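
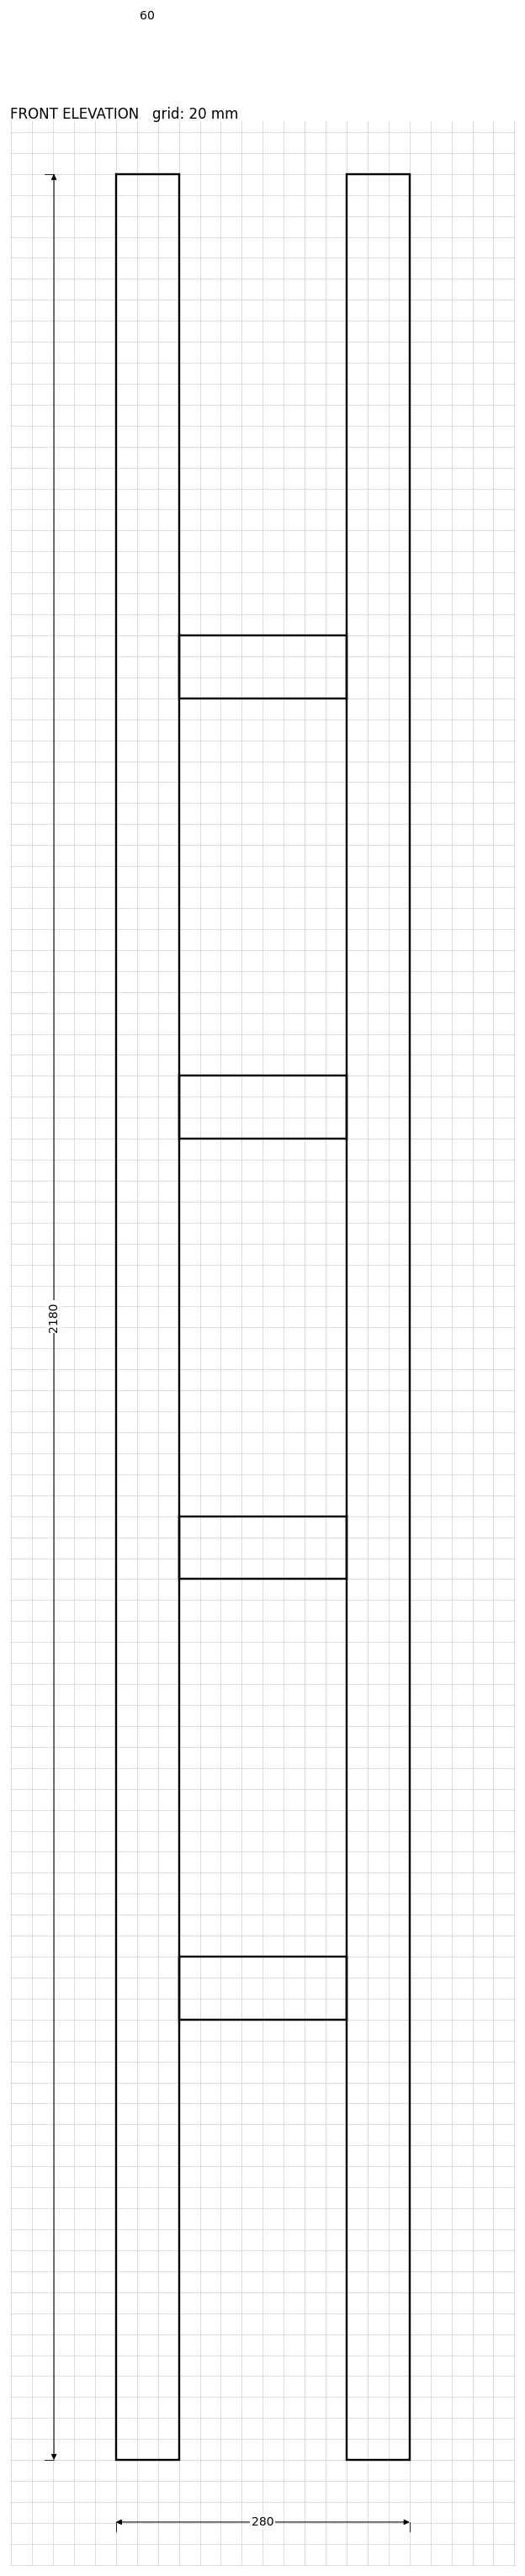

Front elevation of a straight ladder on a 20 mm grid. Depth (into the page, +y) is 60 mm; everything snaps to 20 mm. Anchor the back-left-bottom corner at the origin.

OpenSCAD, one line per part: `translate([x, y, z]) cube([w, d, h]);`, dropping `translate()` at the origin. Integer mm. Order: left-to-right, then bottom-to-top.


cube([60, 60, 2180]);
translate([60, 0, 420]) cube([160, 60, 60]);
translate([60, 0, 840]) cube([160, 60, 60]);
translate([60, 0, 1260]) cube([160, 60, 60]);
translate([60, 0, 1680]) cube([160, 60, 60]);
translate([220, 0, 0]) cube([60, 60, 2180]);


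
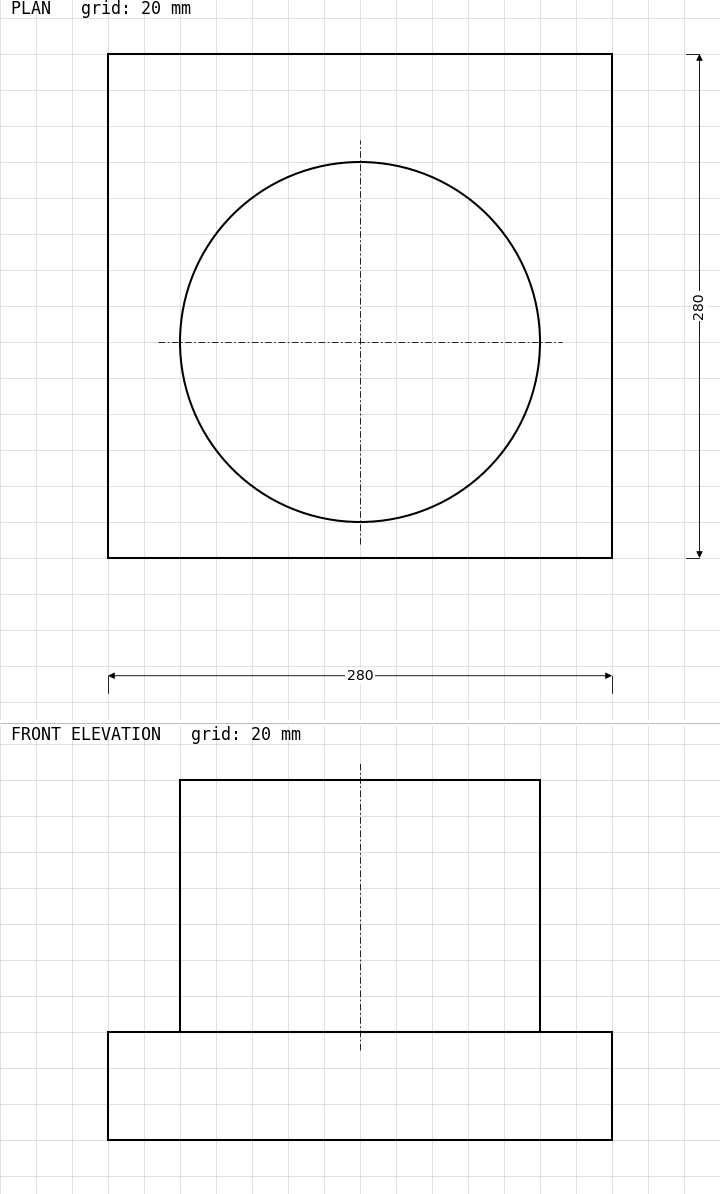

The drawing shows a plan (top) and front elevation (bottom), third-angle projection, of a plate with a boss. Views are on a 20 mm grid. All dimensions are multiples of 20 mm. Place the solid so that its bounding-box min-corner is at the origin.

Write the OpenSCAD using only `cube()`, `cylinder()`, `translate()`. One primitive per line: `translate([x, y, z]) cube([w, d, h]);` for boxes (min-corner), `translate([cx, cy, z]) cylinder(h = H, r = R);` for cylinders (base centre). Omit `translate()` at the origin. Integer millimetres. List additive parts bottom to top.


cube([280, 280, 60]);
translate([140, 120, 60]) cylinder(h = 140, r = 100);


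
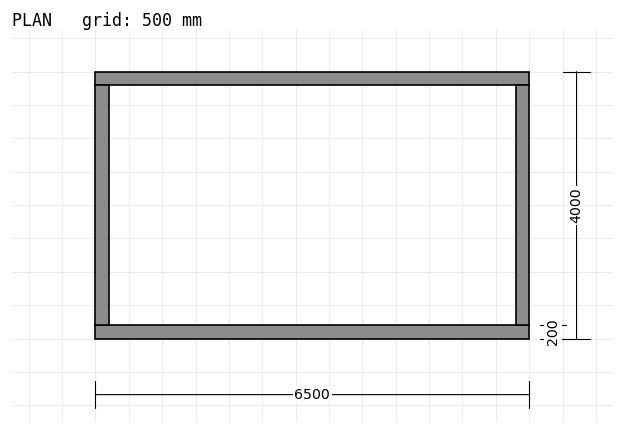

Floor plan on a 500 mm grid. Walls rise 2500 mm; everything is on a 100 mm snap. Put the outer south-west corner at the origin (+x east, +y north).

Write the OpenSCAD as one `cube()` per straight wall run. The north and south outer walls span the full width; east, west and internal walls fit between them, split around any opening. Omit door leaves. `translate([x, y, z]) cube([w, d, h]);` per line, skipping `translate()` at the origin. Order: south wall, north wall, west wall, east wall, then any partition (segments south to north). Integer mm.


cube([6500, 200, 2500]);
translate([0, 3800, 0]) cube([6500, 200, 2500]);
translate([0, 200, 0]) cube([200, 3600, 2500]);
translate([6300, 200, 0]) cube([200, 3600, 2500]);


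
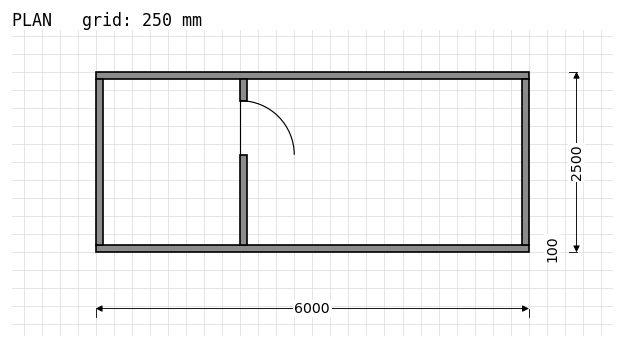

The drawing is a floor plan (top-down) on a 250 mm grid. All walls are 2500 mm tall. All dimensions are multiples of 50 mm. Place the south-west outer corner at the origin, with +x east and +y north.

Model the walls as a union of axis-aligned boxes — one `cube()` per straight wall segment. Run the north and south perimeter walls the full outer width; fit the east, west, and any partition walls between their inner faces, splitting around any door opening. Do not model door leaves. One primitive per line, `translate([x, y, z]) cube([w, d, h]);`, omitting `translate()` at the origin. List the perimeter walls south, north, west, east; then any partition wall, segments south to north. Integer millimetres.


cube([6000, 100, 2500]);
translate([0, 2400, 0]) cube([6000, 100, 2500]);
translate([0, 100, 0]) cube([100, 2300, 2500]);
translate([5900, 100, 0]) cube([100, 2300, 2500]);
translate([2000, 100, 0]) cube([100, 1250, 2500]);
translate([2000, 2100, 0]) cube([100, 300, 2500]);


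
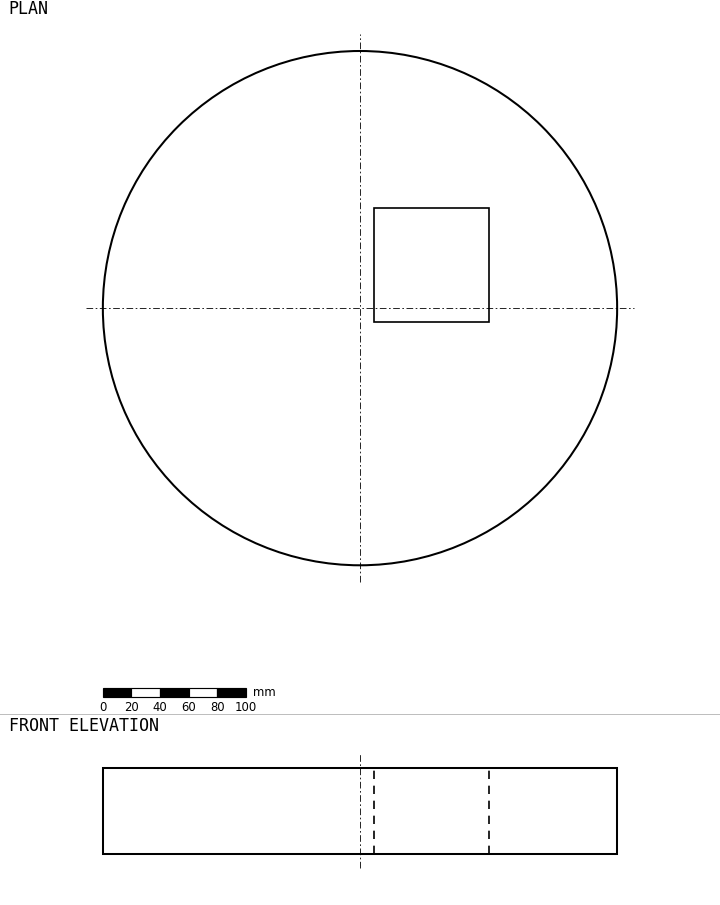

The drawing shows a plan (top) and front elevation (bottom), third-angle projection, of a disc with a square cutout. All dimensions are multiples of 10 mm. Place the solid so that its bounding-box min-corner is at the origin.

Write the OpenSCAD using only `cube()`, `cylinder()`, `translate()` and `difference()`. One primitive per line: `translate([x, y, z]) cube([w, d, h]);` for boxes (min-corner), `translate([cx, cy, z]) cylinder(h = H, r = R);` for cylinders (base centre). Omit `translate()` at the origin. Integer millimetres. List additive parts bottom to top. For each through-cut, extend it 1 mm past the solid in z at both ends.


difference() {
  translate([180, 180, 0]) cylinder(h = 60, r = 180);
  translate([190, 170, -1]) cube([80, 80, 62]);
}


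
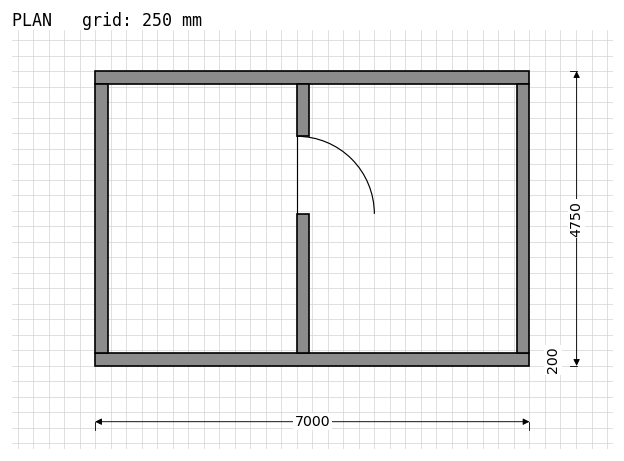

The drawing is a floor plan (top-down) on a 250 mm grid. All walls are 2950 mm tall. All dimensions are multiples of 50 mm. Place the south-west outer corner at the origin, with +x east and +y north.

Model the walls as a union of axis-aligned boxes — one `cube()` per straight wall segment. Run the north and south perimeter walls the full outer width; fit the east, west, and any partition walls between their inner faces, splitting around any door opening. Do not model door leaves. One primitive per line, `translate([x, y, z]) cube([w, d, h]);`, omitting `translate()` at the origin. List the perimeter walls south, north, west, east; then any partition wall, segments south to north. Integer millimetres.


cube([7000, 200, 2950]);
translate([0, 4550, 0]) cube([7000, 200, 2950]);
translate([0, 200, 0]) cube([200, 4350, 2950]);
translate([6800, 200, 0]) cube([200, 4350, 2950]);
translate([3250, 200, 0]) cube([200, 2250, 2950]);
translate([3250, 3700, 0]) cube([200, 850, 2950]);


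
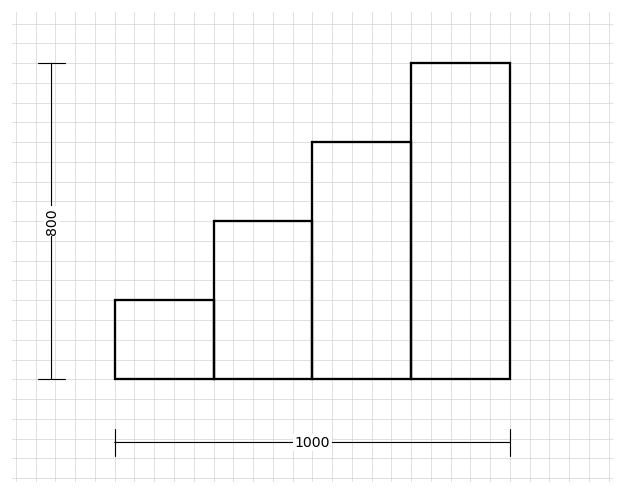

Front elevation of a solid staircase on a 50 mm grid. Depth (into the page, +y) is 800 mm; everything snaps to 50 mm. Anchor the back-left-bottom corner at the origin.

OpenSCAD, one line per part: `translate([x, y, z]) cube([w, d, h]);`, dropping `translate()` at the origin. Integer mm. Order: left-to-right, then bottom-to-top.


cube([250, 800, 200]);
translate([250, 0, 0]) cube([250, 800, 400]);
translate([500, 0, 0]) cube([250, 800, 600]);
translate([750, 0, 0]) cube([250, 800, 800]);


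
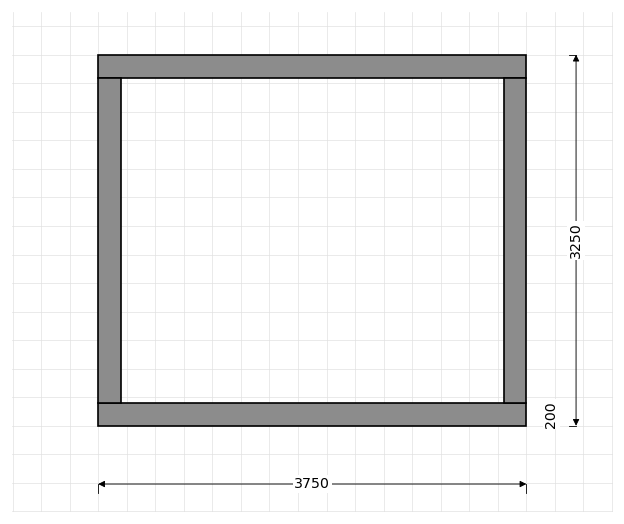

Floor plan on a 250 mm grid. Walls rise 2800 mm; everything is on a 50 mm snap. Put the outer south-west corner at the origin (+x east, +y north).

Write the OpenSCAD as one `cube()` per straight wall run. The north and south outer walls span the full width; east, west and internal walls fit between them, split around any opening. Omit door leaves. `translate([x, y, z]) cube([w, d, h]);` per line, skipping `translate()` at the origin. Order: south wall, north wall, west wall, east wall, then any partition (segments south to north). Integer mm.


cube([3750, 200, 2800]);
translate([0, 3050, 0]) cube([3750, 200, 2800]);
translate([0, 200, 0]) cube([200, 2850, 2800]);
translate([3550, 200, 0]) cube([200, 2850, 2800]);


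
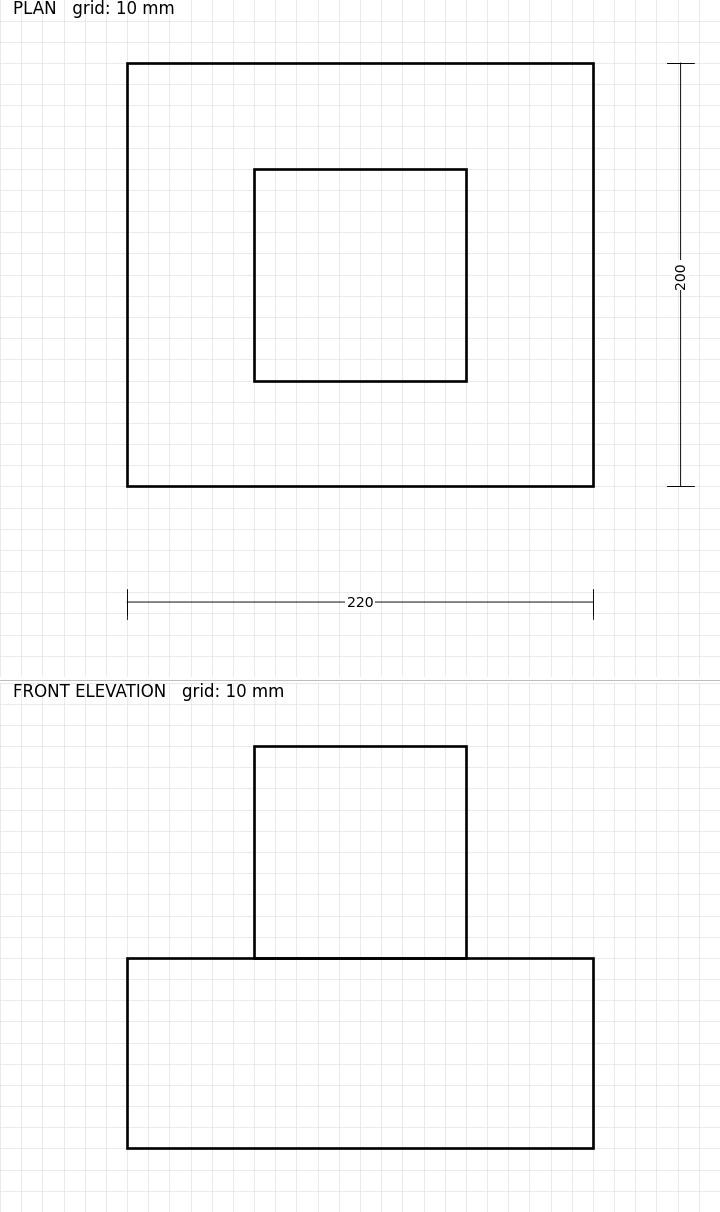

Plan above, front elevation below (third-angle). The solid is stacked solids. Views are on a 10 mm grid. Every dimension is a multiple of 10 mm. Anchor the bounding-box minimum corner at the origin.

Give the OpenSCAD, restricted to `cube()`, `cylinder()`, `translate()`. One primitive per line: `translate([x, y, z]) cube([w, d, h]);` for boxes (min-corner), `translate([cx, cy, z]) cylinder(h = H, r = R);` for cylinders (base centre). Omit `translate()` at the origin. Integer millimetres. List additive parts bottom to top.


cube([220, 200, 90]);
translate([60, 50, 90]) cube([100, 100, 100]);


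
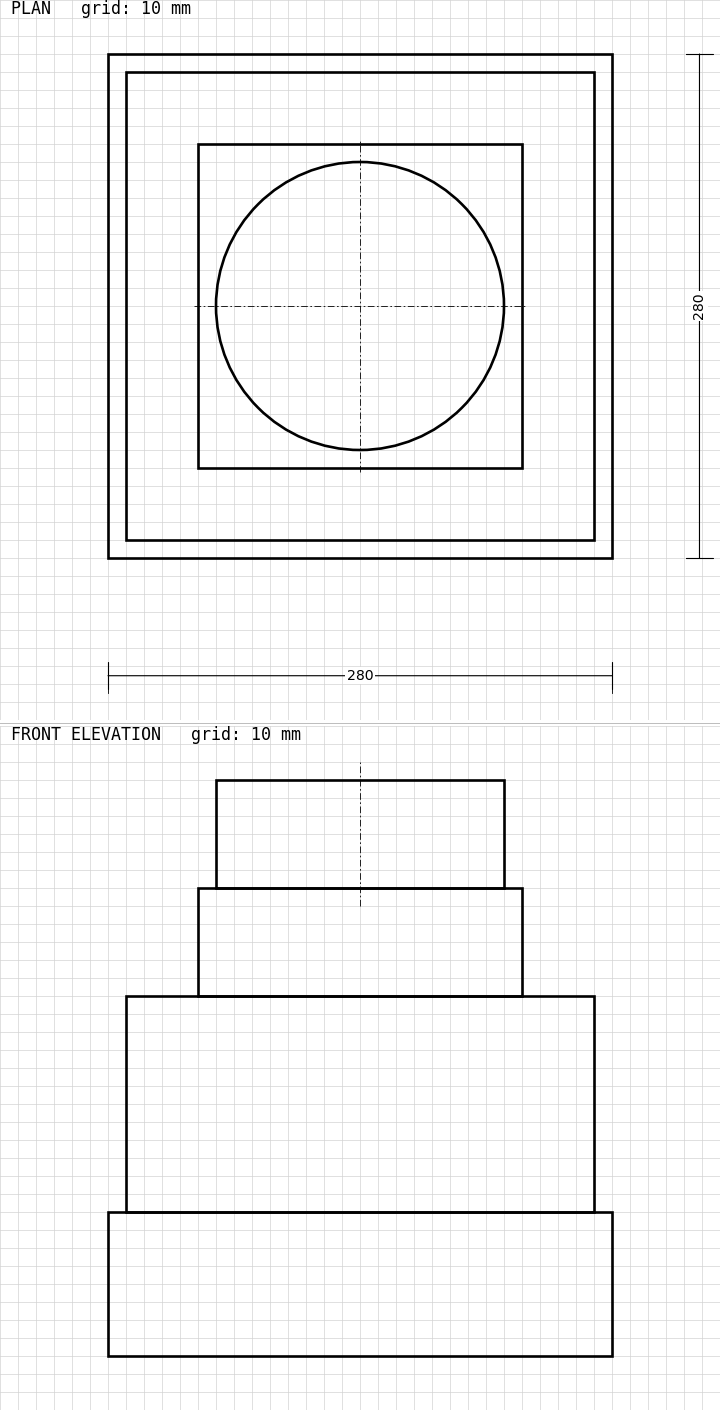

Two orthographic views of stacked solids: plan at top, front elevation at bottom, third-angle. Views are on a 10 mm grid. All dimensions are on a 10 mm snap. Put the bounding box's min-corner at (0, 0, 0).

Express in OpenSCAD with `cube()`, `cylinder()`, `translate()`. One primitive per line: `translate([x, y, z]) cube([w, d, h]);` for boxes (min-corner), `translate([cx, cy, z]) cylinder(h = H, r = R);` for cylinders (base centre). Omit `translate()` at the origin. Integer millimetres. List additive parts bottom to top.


cube([280, 280, 80]);
translate([10, 10, 80]) cube([260, 260, 120]);
translate([50, 50, 200]) cube([180, 180, 60]);
translate([140, 140, 260]) cylinder(h = 60, r = 80);


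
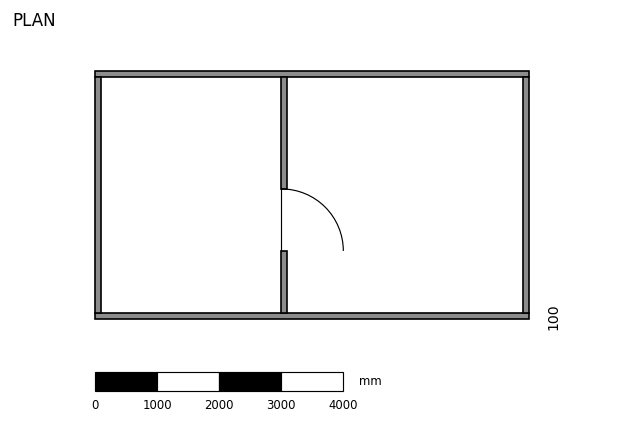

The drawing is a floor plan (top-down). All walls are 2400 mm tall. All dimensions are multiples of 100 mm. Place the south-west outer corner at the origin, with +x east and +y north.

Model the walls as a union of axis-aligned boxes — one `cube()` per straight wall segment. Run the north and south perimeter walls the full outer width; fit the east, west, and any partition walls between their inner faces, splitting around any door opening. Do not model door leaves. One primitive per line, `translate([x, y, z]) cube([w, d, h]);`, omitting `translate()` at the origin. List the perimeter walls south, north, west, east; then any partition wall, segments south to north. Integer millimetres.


cube([7000, 100, 2400]);
translate([0, 3900, 0]) cube([7000, 100, 2400]);
translate([0, 100, 0]) cube([100, 3800, 2400]);
translate([6900, 100, 0]) cube([100, 3800, 2400]);
translate([3000, 100, 0]) cube([100, 1000, 2400]);
translate([3000, 2100, 0]) cube([100, 1800, 2400]);


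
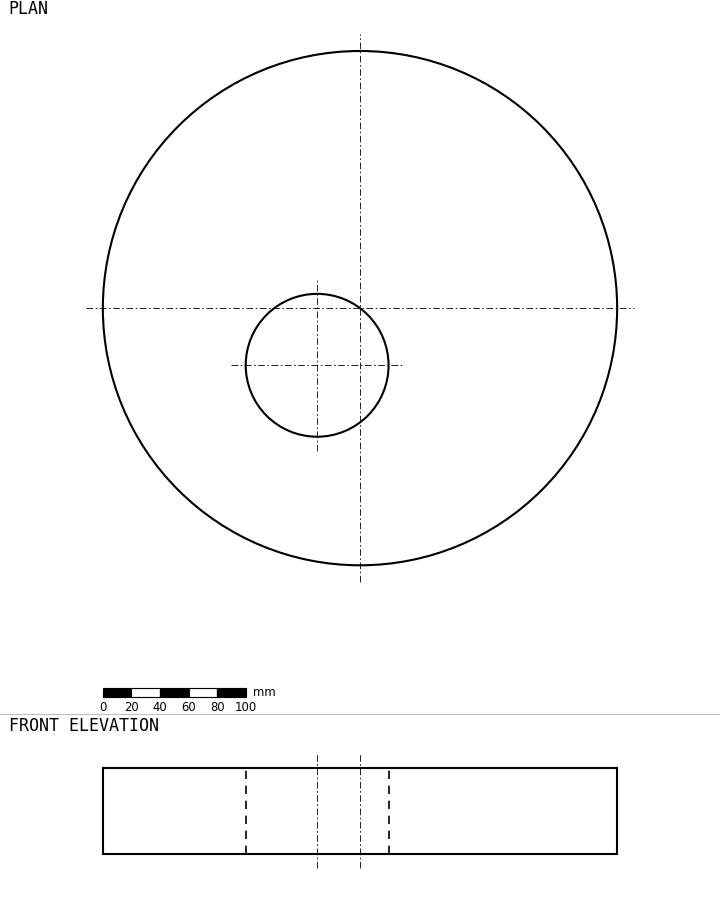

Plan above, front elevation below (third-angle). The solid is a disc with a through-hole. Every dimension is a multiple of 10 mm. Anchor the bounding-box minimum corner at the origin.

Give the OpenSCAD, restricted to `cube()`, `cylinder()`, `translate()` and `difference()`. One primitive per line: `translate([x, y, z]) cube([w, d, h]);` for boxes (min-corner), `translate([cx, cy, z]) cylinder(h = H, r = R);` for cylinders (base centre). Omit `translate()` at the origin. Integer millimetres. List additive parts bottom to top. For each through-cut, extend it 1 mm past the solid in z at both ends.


difference() {
  translate([180, 180, 0]) cylinder(h = 60, r = 180);
  translate([150, 140, -1]) cylinder(h = 62, r = 50);
}


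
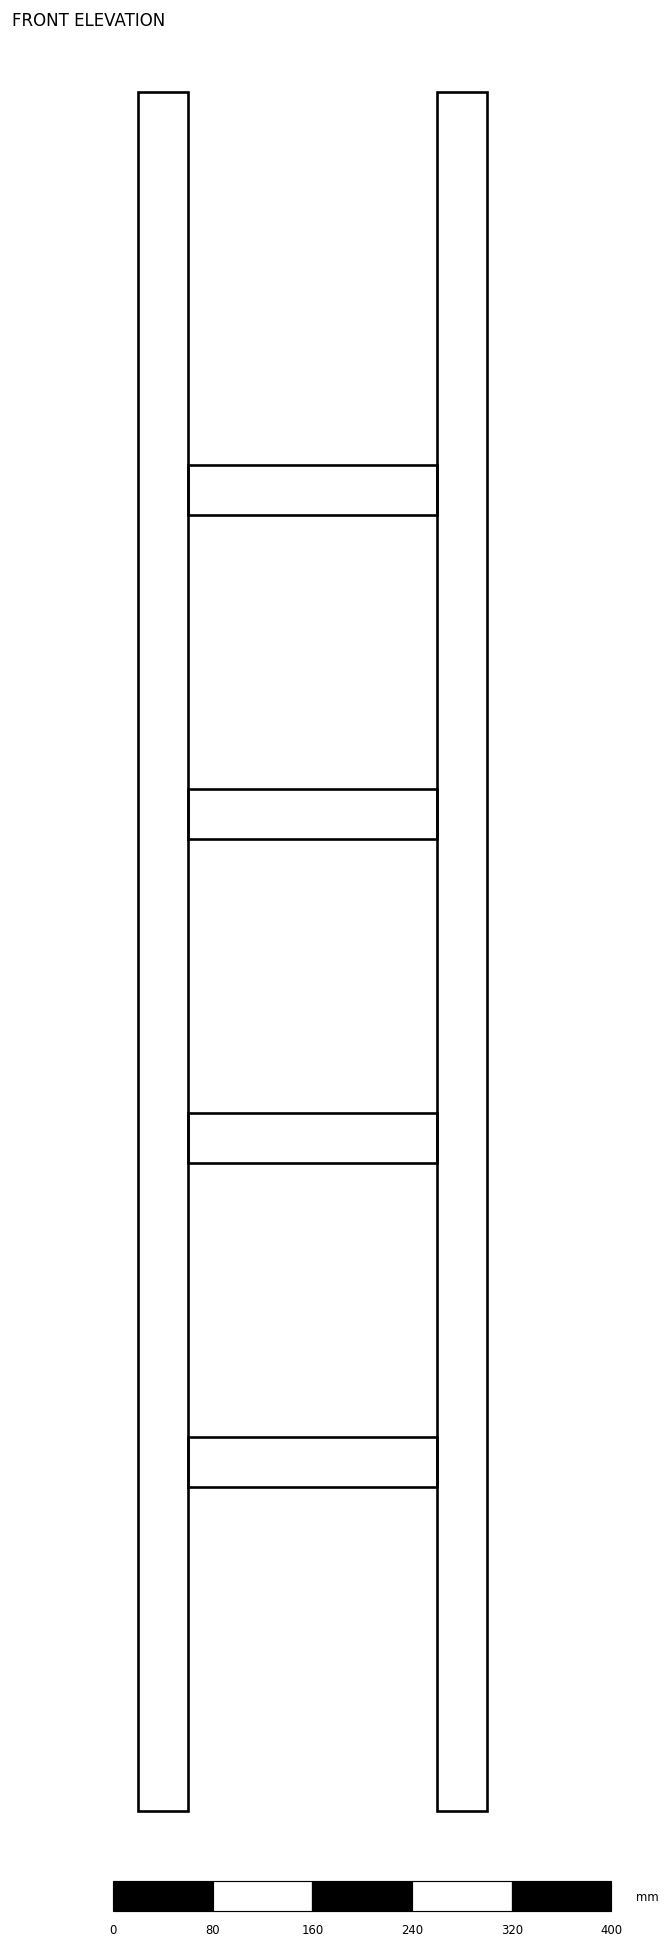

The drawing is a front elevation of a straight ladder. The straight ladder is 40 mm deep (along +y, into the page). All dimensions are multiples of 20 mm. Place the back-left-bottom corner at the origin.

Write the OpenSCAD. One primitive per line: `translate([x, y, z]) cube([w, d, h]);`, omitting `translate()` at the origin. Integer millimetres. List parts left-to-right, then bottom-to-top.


cube([40, 40, 1380]);
translate([40, 0, 260]) cube([200, 40, 40]);
translate([40, 0, 520]) cube([200, 40, 40]);
translate([40, 0, 780]) cube([200, 40, 40]);
translate([40, 0, 1040]) cube([200, 40, 40]);
translate([240, 0, 0]) cube([40, 40, 1380]);


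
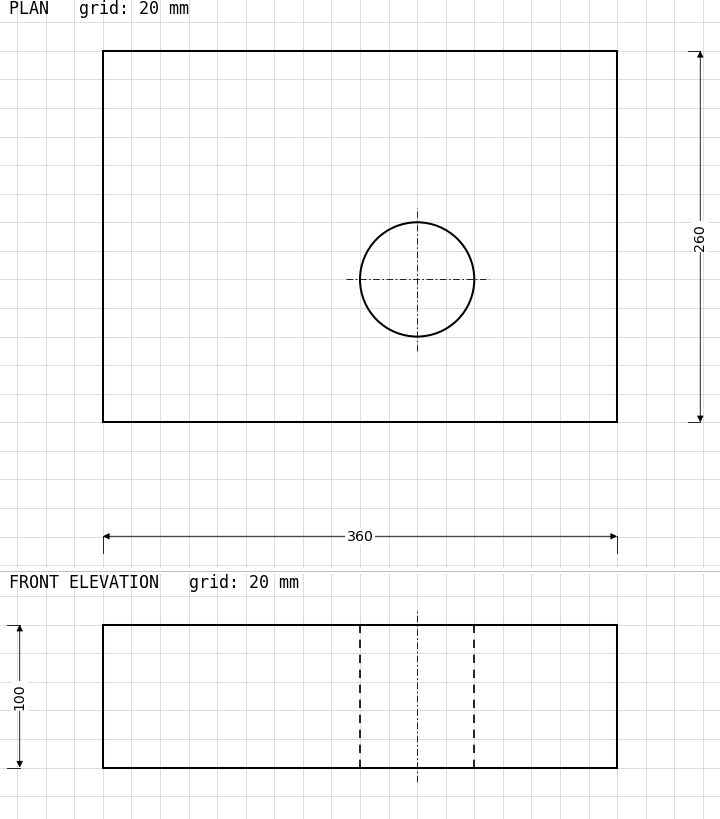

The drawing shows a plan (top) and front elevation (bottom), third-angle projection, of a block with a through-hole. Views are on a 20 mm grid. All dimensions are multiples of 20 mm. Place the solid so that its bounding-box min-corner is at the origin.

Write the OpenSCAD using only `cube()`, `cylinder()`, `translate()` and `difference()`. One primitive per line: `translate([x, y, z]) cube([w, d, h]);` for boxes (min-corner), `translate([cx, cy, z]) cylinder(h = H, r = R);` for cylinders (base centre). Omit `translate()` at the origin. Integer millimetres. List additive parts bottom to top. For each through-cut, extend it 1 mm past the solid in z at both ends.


difference() {
  cube([360, 260, 100]);
  translate([220, 100, -1]) cylinder(h = 102, r = 40);
}


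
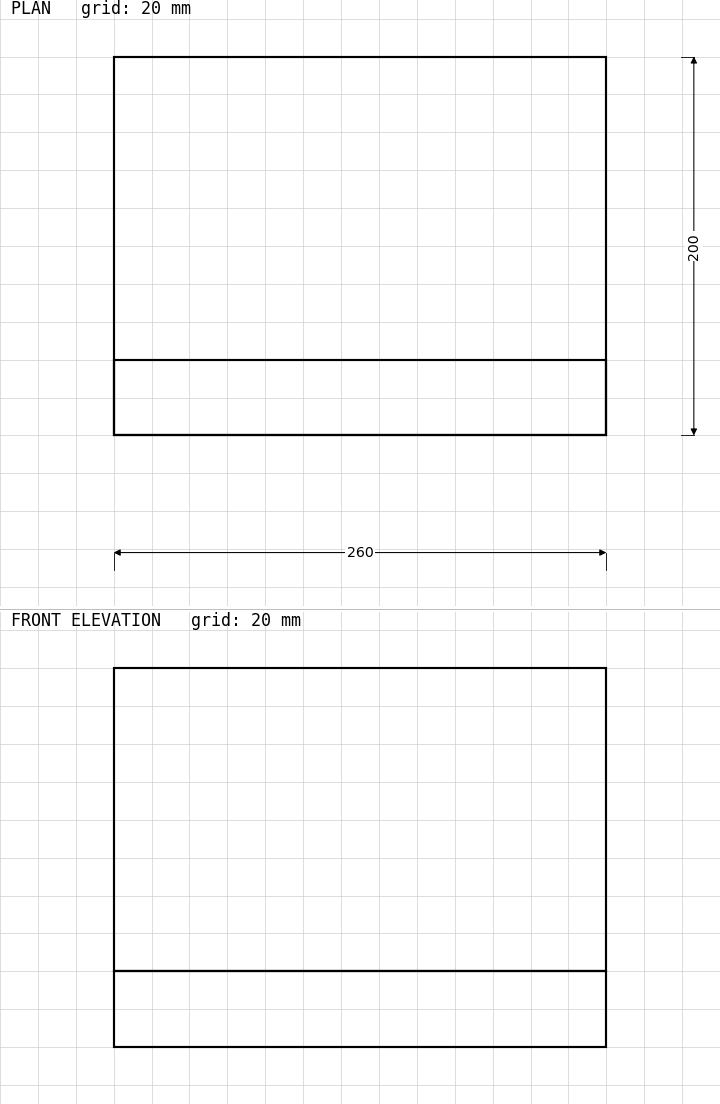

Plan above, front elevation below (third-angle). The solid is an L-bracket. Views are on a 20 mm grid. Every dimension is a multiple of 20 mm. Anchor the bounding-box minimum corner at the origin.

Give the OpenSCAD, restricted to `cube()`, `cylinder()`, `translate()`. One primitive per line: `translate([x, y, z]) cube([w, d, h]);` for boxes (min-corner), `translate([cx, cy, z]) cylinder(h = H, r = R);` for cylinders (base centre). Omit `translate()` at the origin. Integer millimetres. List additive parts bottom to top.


cube([260, 200, 40]);
translate([0, 0, 40]) cube([260, 40, 160]);


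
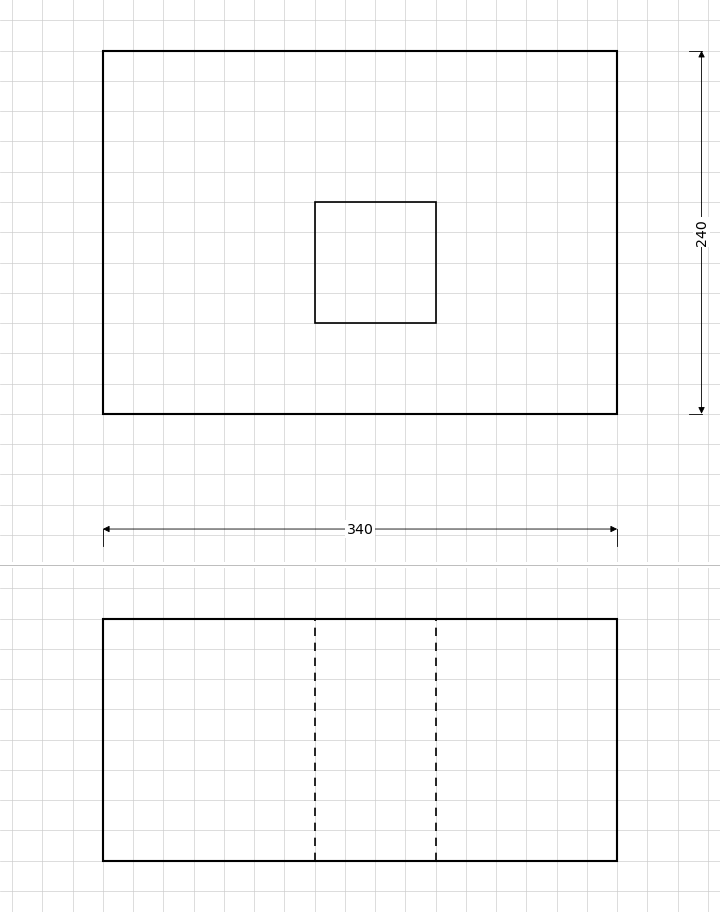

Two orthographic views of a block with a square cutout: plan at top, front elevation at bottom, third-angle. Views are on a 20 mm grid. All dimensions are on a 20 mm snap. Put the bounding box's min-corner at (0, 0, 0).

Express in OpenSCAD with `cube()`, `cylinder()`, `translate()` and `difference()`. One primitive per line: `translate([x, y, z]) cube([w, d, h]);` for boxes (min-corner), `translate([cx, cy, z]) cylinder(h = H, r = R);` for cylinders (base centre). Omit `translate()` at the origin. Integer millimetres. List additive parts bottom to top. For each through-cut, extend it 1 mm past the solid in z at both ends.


difference() {
  cube([340, 240, 160]);
  translate([140, 60, -1]) cube([80, 80, 162]);
}


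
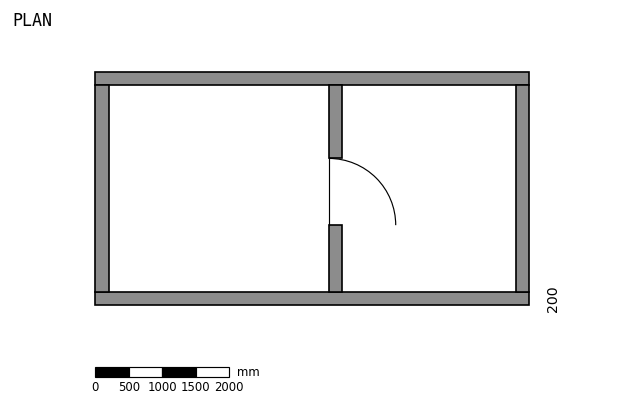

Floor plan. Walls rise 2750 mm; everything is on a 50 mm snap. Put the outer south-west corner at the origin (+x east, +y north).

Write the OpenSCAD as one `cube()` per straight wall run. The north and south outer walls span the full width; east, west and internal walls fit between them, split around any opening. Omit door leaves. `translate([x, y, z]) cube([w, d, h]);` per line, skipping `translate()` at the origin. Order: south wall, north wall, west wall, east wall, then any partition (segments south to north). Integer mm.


cube([6500, 200, 2750]);
translate([0, 3300, 0]) cube([6500, 200, 2750]);
translate([0, 200, 0]) cube([200, 3100, 2750]);
translate([6300, 200, 0]) cube([200, 3100, 2750]);
translate([3500, 200, 0]) cube([200, 1000, 2750]);
translate([3500, 2200, 0]) cube([200, 1100, 2750]);


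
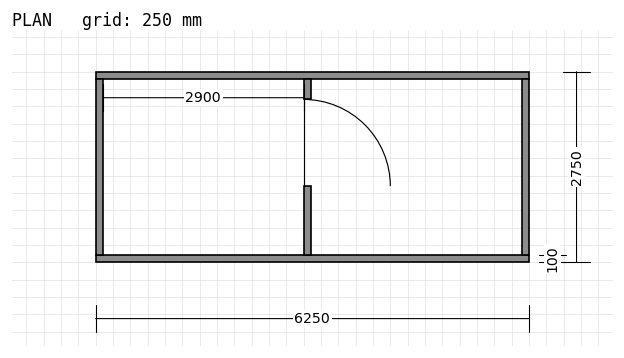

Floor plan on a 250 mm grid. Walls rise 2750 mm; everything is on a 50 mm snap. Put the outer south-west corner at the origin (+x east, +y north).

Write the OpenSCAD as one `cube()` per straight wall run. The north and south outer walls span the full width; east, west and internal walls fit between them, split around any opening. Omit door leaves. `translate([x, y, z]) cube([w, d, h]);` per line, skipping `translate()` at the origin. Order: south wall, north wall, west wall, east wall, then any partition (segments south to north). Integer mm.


cube([6250, 100, 2750]);
translate([0, 2650, 0]) cube([6250, 100, 2750]);
translate([0, 100, 0]) cube([100, 2550, 2750]);
translate([6150, 100, 0]) cube([100, 2550, 2750]);
translate([3000, 100, 0]) cube([100, 1000, 2750]);
translate([3000, 2350, 0]) cube([100, 300, 2750]);


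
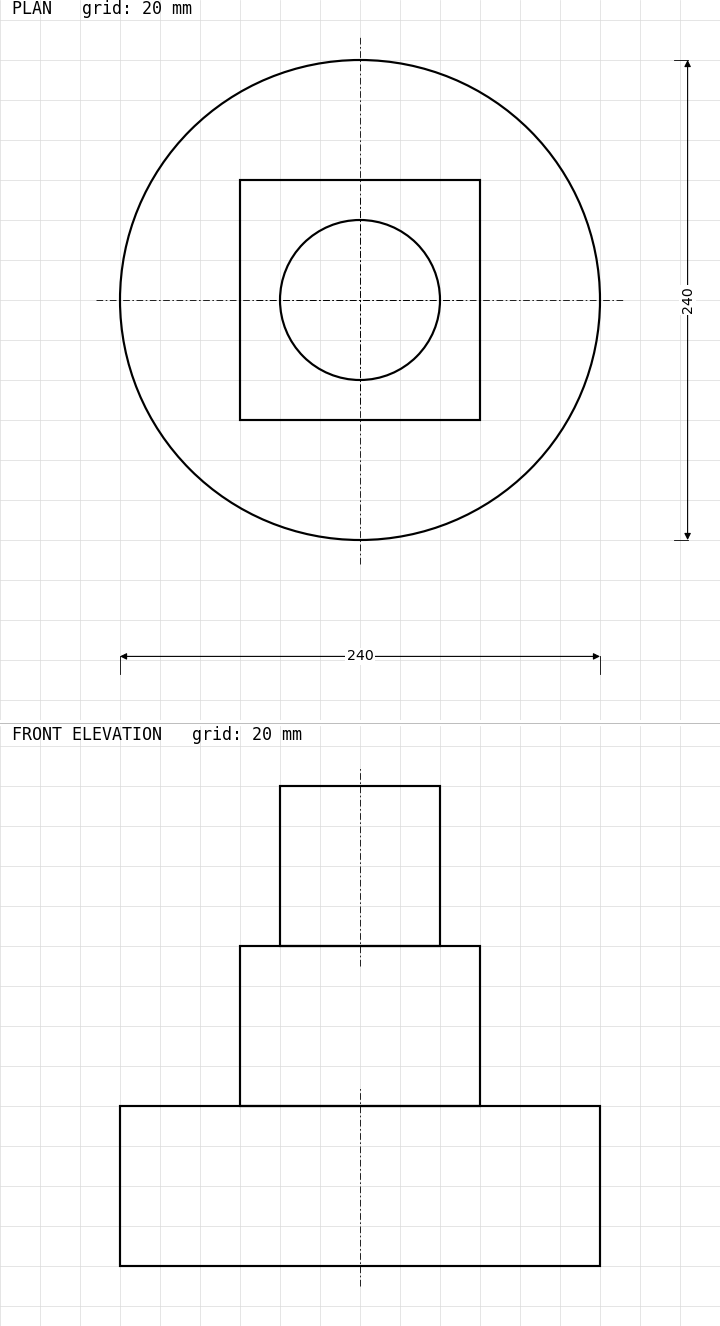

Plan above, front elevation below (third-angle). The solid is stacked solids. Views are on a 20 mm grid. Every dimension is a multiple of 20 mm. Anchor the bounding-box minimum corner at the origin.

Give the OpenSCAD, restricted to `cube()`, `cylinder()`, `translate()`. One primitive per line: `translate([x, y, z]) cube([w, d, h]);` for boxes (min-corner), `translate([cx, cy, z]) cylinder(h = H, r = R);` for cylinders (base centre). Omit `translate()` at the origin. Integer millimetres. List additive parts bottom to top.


translate([120, 120, 0]) cylinder(h = 80, r = 120);
translate([60, 60, 80]) cube([120, 120, 80]);
translate([120, 120, 160]) cylinder(h = 80, r = 40);


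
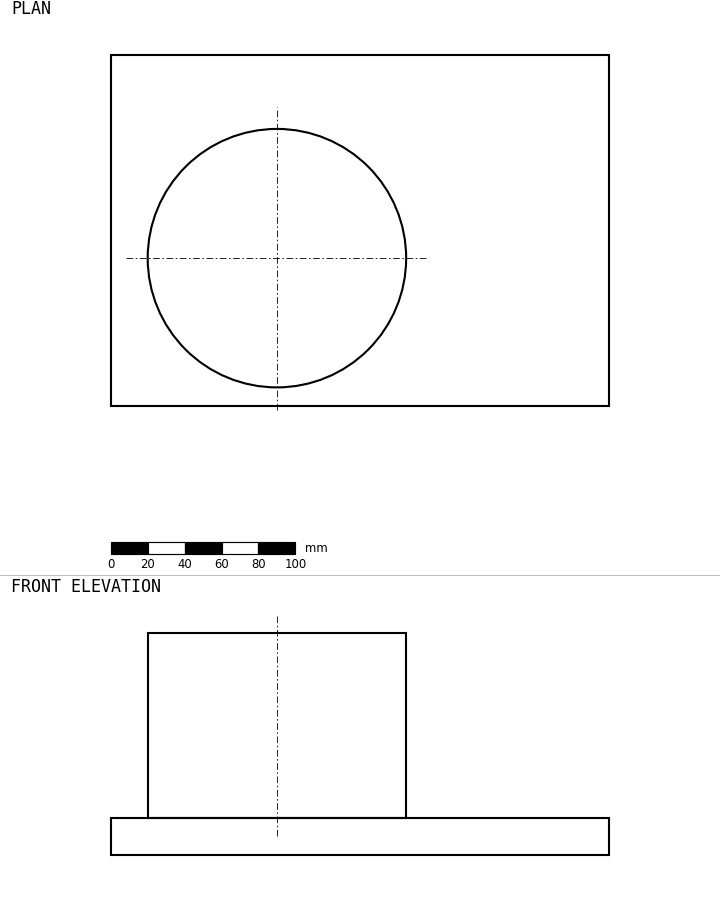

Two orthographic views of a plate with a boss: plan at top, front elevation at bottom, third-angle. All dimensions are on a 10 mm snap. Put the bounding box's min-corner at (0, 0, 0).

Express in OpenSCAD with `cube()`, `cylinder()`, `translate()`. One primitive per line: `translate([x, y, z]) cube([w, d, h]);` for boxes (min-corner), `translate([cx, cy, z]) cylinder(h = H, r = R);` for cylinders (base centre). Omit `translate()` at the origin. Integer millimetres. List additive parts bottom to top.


cube([270, 190, 20]);
translate([90, 80, 20]) cylinder(h = 100, r = 70);


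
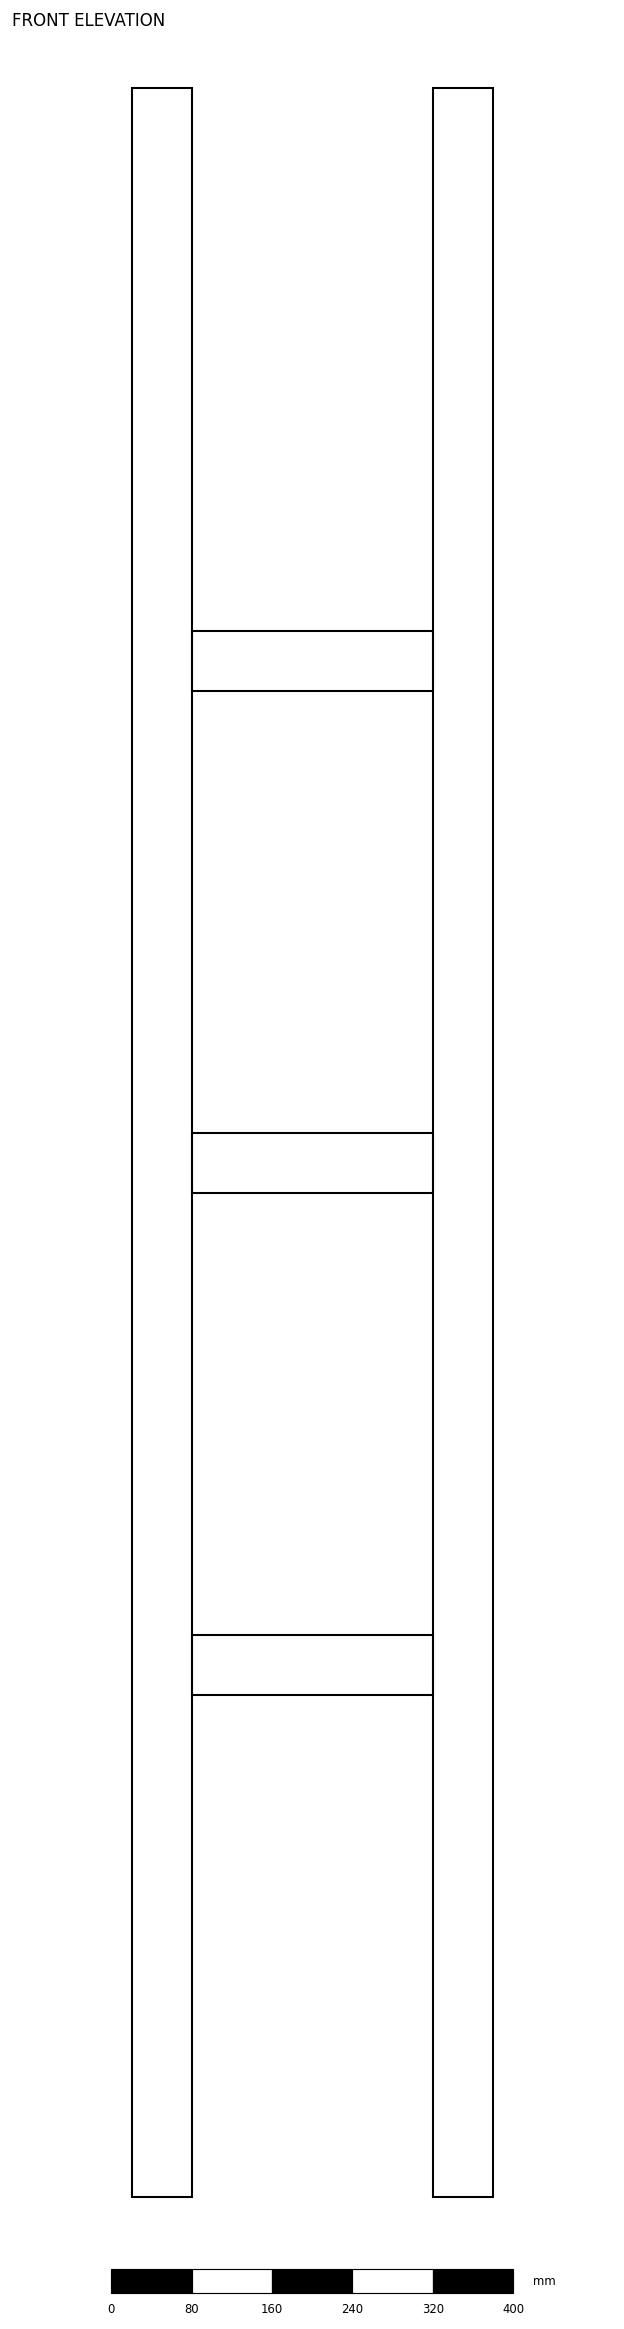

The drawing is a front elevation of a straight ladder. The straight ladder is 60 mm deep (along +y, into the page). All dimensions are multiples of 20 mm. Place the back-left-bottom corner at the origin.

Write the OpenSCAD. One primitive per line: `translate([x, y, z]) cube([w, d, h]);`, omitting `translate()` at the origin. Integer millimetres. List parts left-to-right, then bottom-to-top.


cube([60, 60, 2100]);
translate([60, 0, 500]) cube([240, 60, 60]);
translate([60, 0, 1000]) cube([240, 60, 60]);
translate([60, 0, 1500]) cube([240, 60, 60]);
translate([300, 0, 0]) cube([60, 60, 2100]);


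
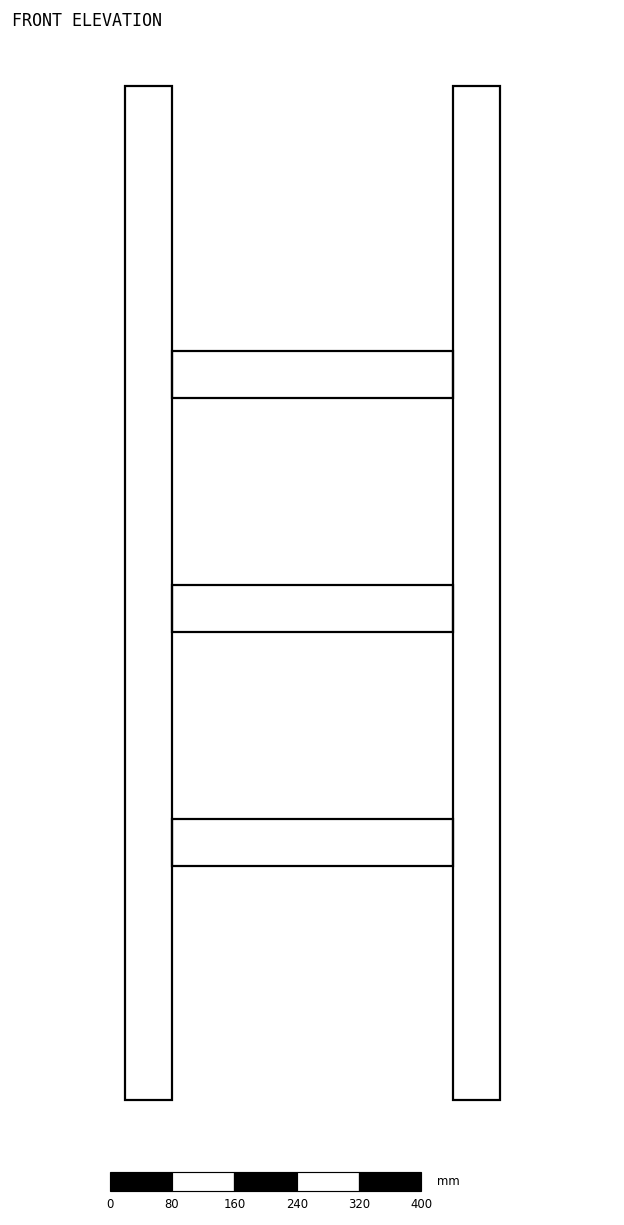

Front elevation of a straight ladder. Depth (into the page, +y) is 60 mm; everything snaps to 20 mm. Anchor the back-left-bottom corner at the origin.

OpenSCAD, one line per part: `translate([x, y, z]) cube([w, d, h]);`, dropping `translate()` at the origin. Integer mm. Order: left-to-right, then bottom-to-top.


cube([60, 60, 1300]);
translate([60, 0, 300]) cube([360, 60, 60]);
translate([60, 0, 600]) cube([360, 60, 60]);
translate([60, 0, 900]) cube([360, 60, 60]);
translate([420, 0, 0]) cube([60, 60, 1300]);


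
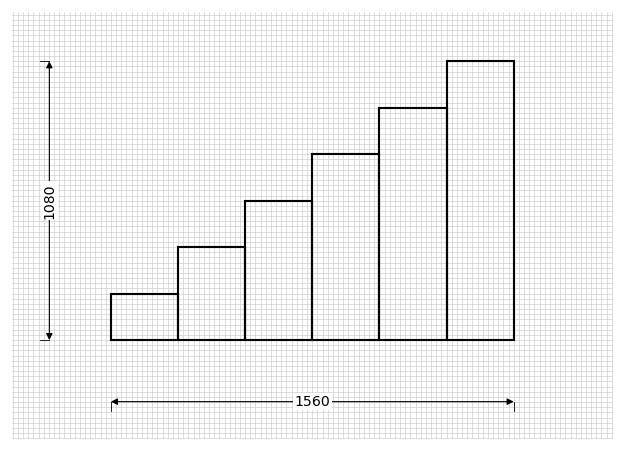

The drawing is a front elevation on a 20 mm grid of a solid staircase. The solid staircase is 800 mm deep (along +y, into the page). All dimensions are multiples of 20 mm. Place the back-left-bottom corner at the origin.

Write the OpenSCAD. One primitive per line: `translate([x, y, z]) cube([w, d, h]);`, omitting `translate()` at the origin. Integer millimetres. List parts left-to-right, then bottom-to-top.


cube([260, 800, 180]);
translate([260, 0, 0]) cube([260, 800, 360]);
translate([520, 0, 0]) cube([260, 800, 540]);
translate([780, 0, 0]) cube([260, 800, 720]);
translate([1040, 0, 0]) cube([260, 800, 900]);
translate([1300, 0, 0]) cube([260, 800, 1080]);


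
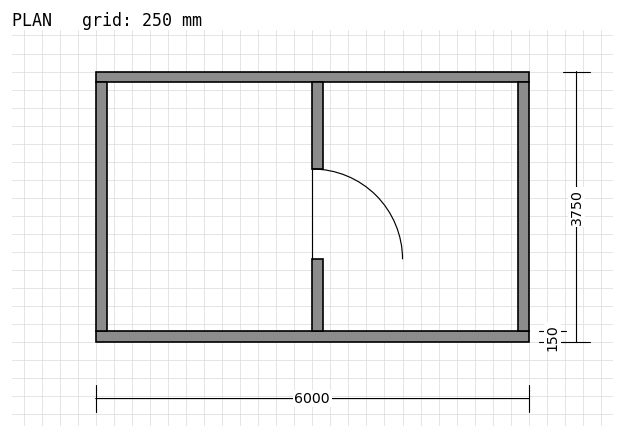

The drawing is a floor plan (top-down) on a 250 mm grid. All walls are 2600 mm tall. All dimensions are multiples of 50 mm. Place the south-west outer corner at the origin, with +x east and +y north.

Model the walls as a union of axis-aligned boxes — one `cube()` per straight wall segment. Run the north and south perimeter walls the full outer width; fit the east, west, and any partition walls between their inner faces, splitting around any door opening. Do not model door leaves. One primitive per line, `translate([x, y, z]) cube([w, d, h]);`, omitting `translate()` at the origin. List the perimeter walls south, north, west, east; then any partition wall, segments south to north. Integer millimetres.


cube([6000, 150, 2600]);
translate([0, 3600, 0]) cube([6000, 150, 2600]);
translate([0, 150, 0]) cube([150, 3450, 2600]);
translate([5850, 150, 0]) cube([150, 3450, 2600]);
translate([3000, 150, 0]) cube([150, 1000, 2600]);
translate([3000, 2400, 0]) cube([150, 1200, 2600]);


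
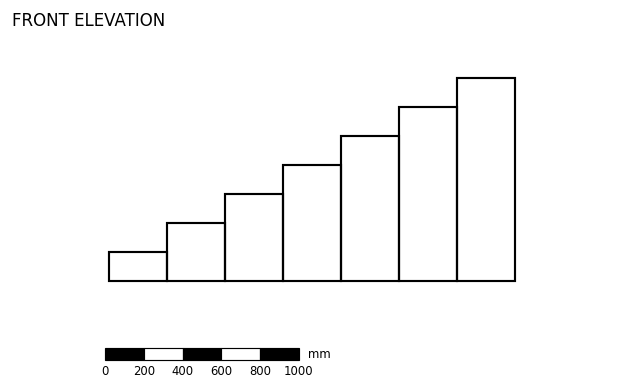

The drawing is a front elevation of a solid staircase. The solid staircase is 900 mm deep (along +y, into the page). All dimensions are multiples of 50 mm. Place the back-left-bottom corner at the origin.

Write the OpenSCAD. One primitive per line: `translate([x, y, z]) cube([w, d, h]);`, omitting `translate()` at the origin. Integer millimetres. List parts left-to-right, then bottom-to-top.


cube([300, 900, 150]);
translate([300, 0, 0]) cube([300, 900, 300]);
translate([600, 0, 0]) cube([300, 900, 450]);
translate([900, 0, 0]) cube([300, 900, 600]);
translate([1200, 0, 0]) cube([300, 900, 750]);
translate([1500, 0, 0]) cube([300, 900, 900]);
translate([1800, 0, 0]) cube([300, 900, 1050]);


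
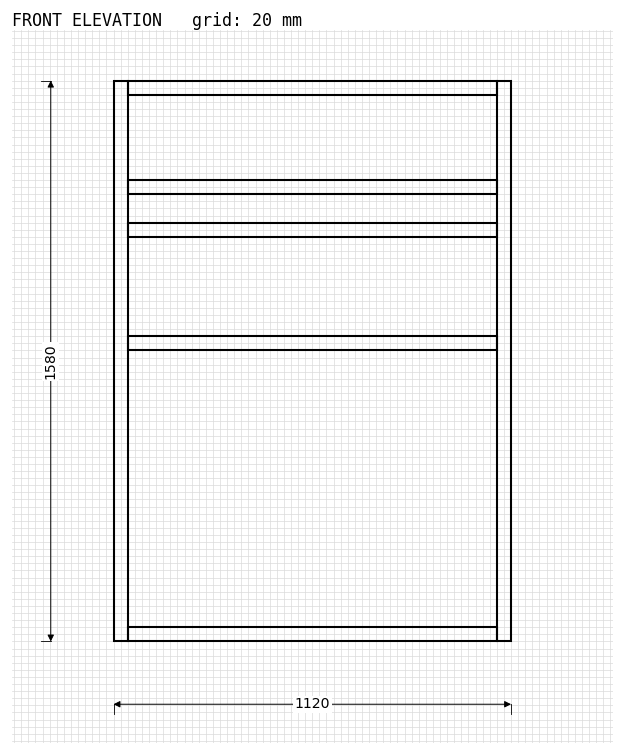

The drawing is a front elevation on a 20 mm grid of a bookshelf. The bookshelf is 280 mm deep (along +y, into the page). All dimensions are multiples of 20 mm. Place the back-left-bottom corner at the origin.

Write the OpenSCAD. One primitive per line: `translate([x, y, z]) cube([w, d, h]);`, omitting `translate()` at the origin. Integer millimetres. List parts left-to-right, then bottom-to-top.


cube([40, 280, 1580]);
translate([40, 0, 0]) cube([1040, 280, 40]);
translate([40, 0, 820]) cube([1040, 280, 40]);
translate([40, 0, 1140]) cube([1040, 280, 40]);
translate([40, 0, 1260]) cube([1040, 280, 40]);
translate([40, 0, 1540]) cube([1040, 280, 40]);
translate([1080, 0, 0]) cube([40, 280, 1580]);


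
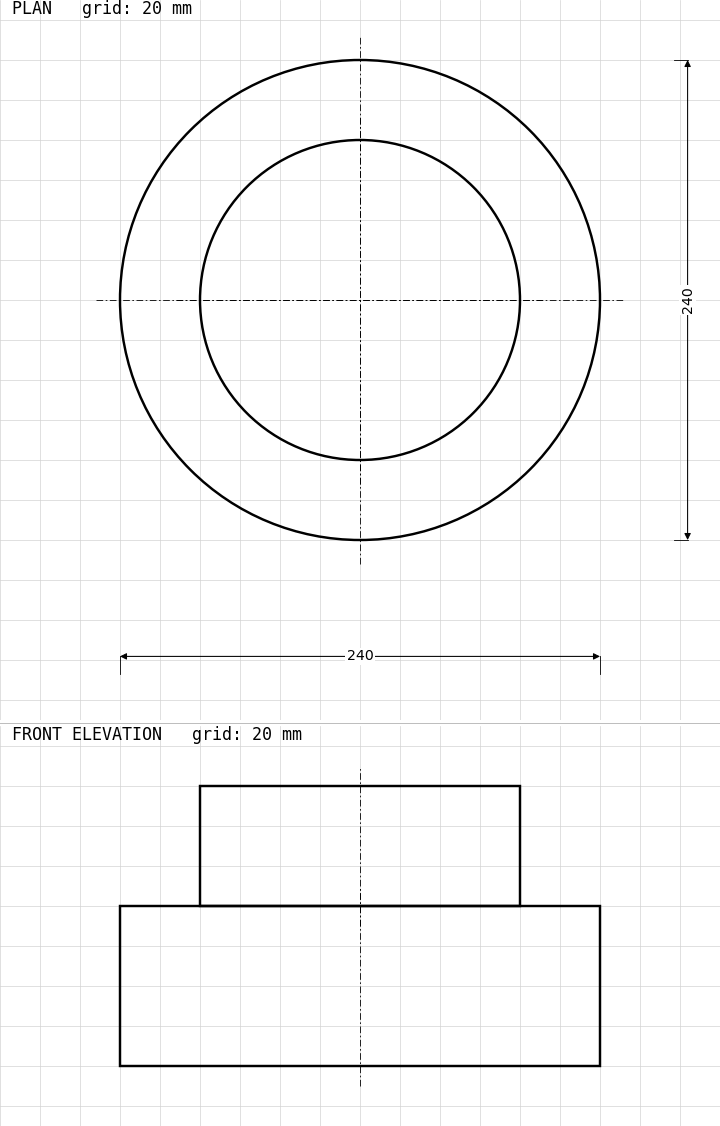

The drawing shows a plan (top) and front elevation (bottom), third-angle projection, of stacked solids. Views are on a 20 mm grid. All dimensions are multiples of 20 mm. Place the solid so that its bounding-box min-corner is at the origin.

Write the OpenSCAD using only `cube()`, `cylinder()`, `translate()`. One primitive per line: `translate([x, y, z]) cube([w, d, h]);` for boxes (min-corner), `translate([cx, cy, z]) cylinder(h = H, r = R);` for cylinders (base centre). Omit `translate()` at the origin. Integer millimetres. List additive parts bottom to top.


translate([120, 120, 0]) cylinder(h = 80, r = 120);
translate([120, 120, 80]) cylinder(h = 60, r = 80);


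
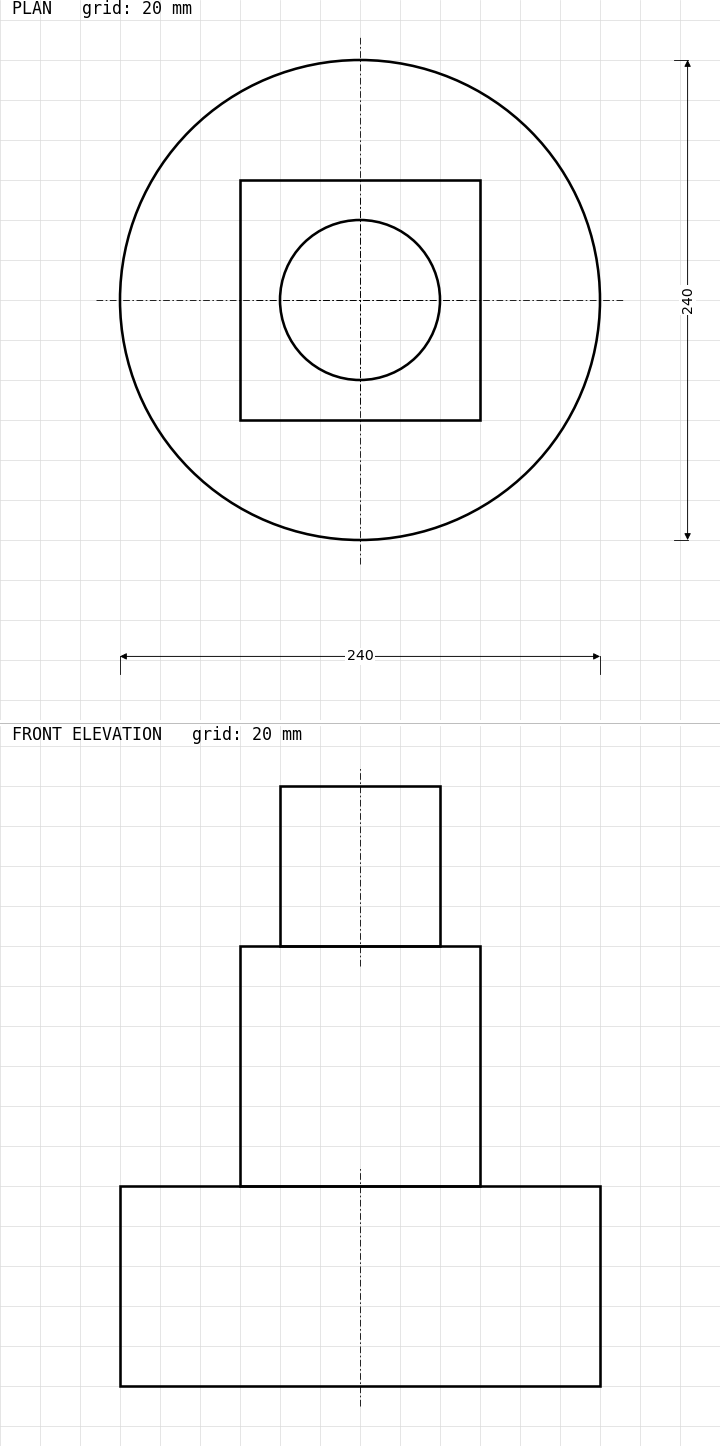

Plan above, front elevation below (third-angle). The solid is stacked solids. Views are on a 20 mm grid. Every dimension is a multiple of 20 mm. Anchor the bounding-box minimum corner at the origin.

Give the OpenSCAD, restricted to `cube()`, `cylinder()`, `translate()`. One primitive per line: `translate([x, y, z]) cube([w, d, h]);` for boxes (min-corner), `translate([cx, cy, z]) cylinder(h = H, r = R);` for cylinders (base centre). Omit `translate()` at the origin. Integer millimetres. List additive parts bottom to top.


translate([120, 120, 0]) cylinder(h = 100, r = 120);
translate([60, 60, 100]) cube([120, 120, 120]);
translate([120, 120, 220]) cylinder(h = 80, r = 40);


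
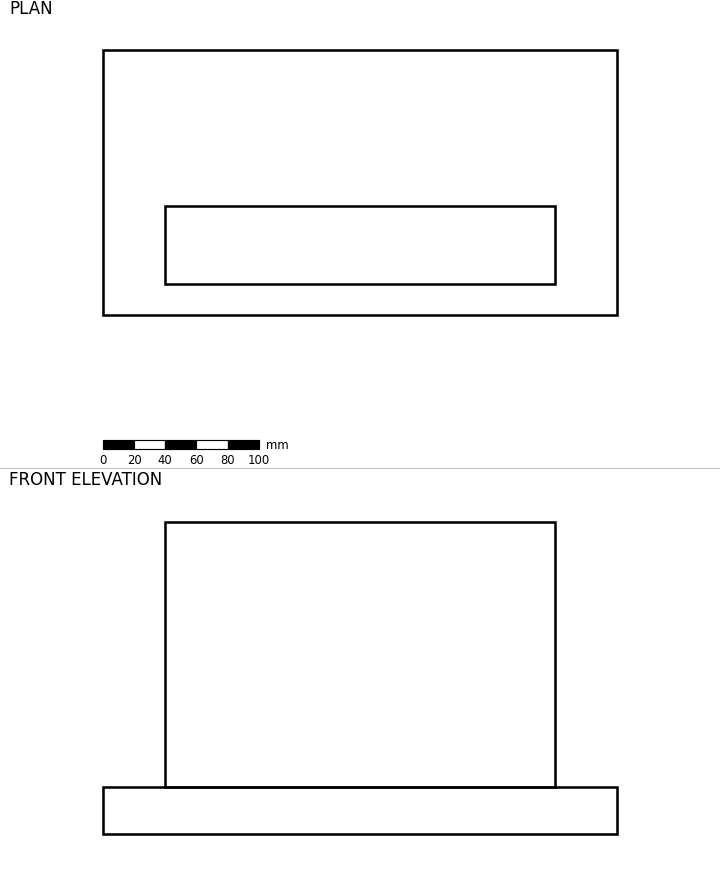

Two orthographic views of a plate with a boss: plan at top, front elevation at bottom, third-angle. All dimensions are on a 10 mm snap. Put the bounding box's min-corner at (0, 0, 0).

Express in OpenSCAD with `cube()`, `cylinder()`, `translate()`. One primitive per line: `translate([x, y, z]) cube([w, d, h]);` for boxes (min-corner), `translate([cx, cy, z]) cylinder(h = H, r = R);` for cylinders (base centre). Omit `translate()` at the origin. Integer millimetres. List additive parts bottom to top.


cube([330, 170, 30]);
translate([40, 20, 30]) cube([250, 50, 170]);


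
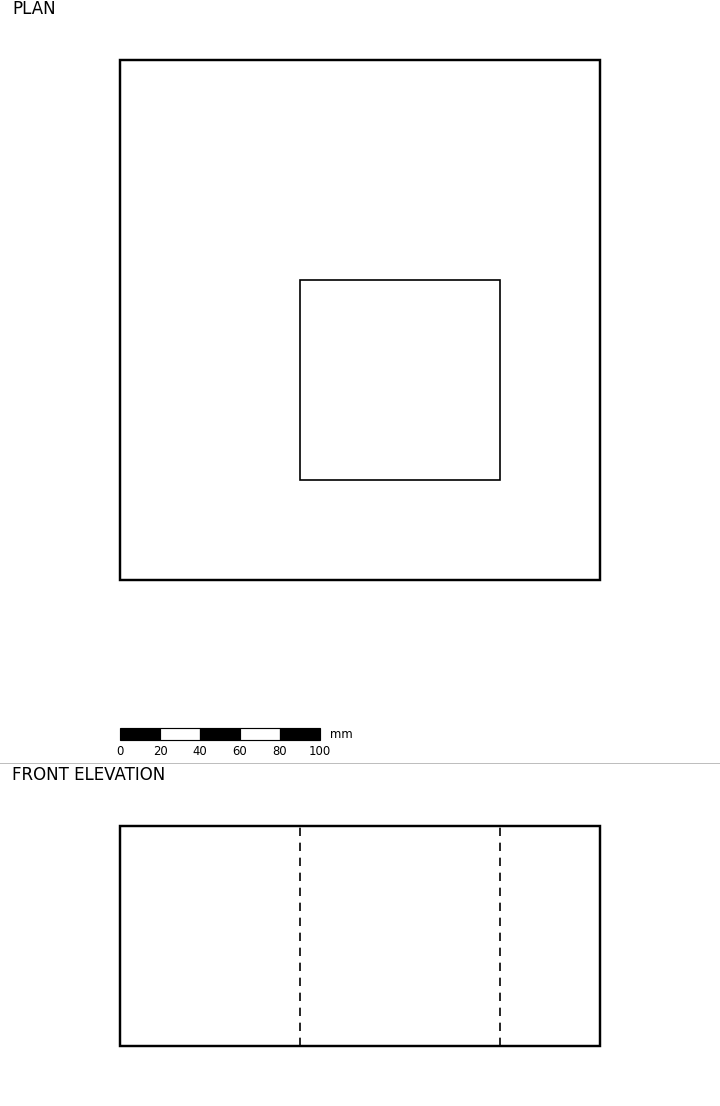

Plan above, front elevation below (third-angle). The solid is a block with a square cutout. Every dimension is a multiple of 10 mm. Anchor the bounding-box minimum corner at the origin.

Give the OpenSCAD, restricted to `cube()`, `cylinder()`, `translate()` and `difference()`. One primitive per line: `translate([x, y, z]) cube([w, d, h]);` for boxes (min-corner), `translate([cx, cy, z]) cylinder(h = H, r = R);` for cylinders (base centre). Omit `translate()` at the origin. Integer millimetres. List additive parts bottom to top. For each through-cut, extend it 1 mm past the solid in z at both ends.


difference() {
  cube([240, 260, 110]);
  translate([90, 50, -1]) cube([100, 100, 112]);
}


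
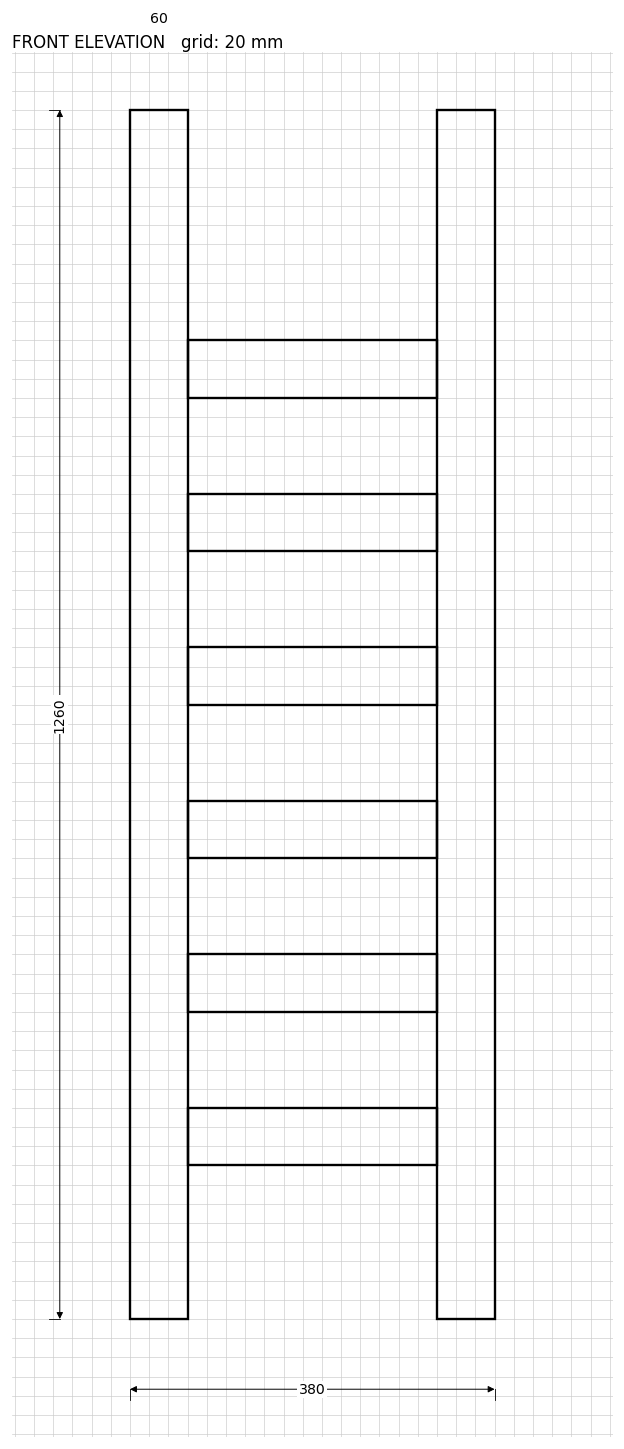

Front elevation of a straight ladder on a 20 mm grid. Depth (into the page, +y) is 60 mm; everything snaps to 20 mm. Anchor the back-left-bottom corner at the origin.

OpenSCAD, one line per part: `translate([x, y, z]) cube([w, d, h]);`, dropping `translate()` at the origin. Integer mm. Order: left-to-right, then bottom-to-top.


cube([60, 60, 1260]);
translate([60, 0, 160]) cube([260, 60, 60]);
translate([60, 0, 320]) cube([260, 60, 60]);
translate([60, 0, 480]) cube([260, 60, 60]);
translate([60, 0, 640]) cube([260, 60, 60]);
translate([60, 0, 800]) cube([260, 60, 60]);
translate([60, 0, 960]) cube([260, 60, 60]);
translate([320, 0, 0]) cube([60, 60, 1260]);


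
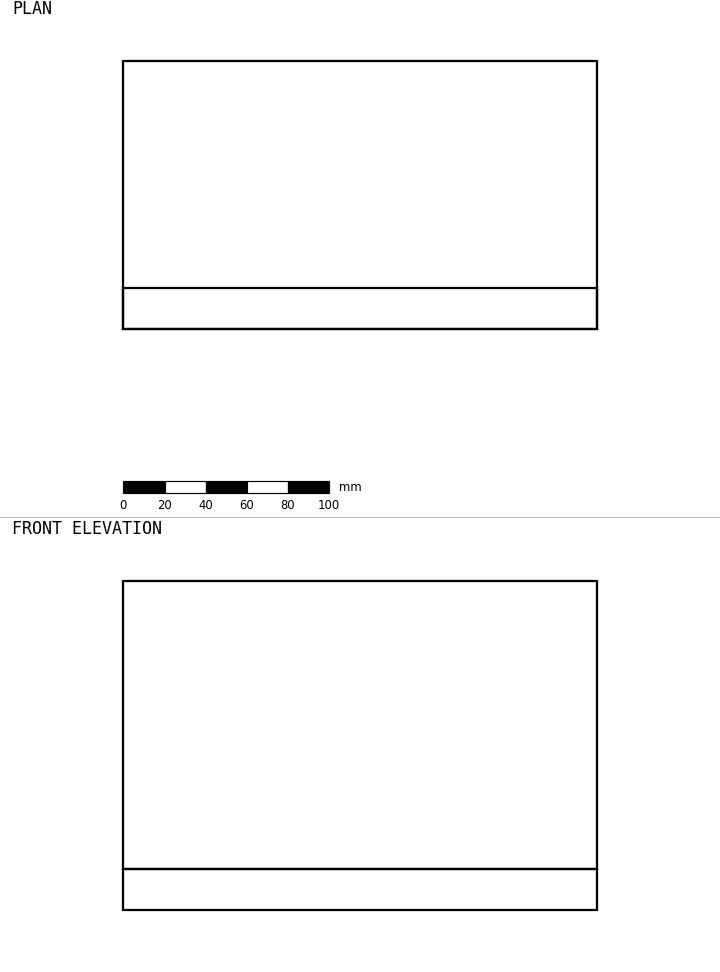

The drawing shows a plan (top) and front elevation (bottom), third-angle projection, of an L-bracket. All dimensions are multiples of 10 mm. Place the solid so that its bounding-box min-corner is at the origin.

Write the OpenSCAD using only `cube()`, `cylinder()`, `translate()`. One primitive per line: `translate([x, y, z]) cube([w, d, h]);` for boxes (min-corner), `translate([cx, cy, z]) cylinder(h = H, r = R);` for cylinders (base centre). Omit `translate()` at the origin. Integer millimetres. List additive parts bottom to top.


cube([230, 130, 20]);
translate([0, 0, 20]) cube([230, 20, 140]);


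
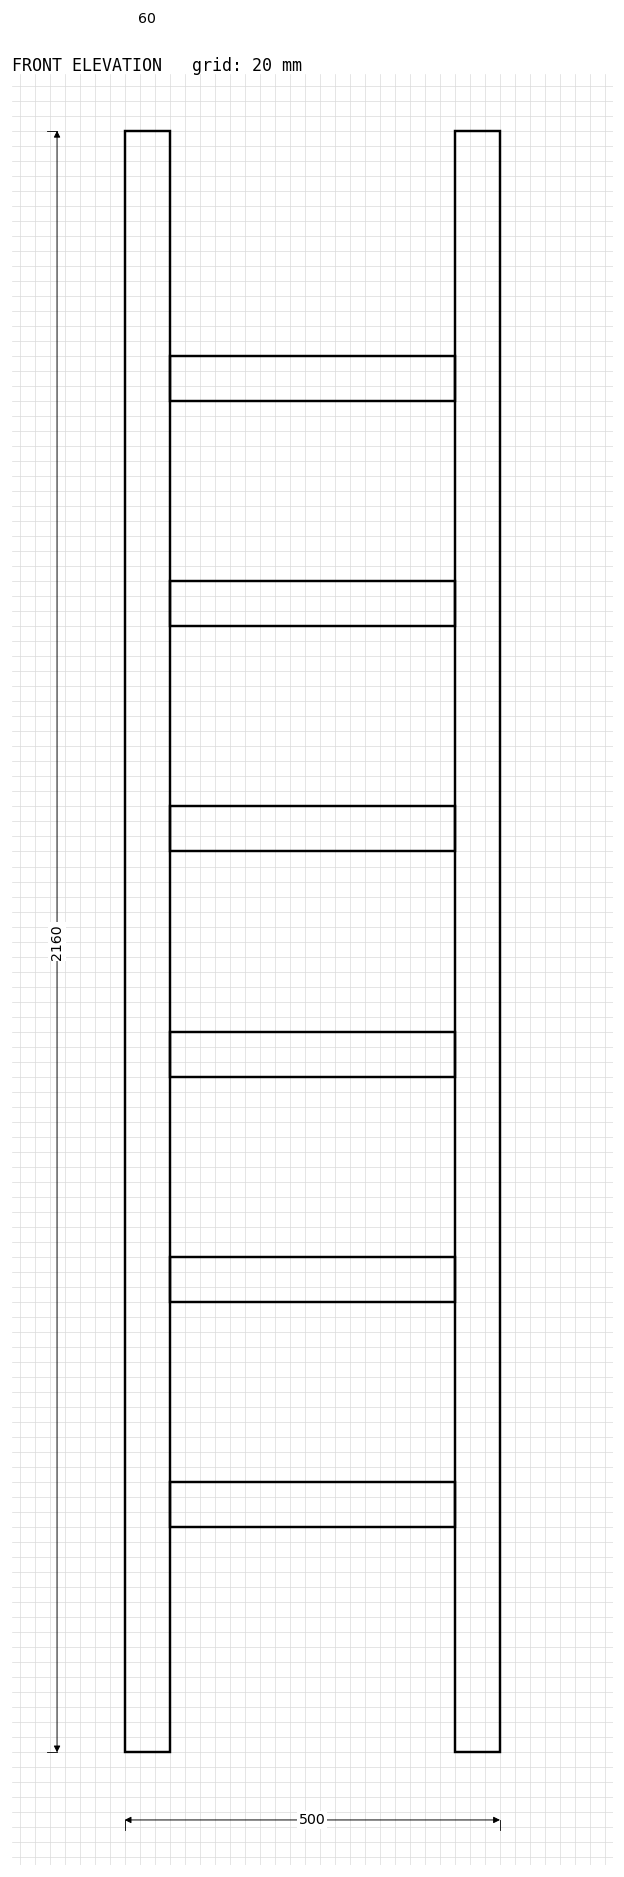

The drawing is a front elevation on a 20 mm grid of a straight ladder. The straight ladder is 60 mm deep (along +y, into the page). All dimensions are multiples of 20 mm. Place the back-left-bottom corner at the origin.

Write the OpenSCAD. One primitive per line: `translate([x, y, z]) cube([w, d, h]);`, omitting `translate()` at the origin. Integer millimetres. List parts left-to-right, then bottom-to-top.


cube([60, 60, 2160]);
translate([60, 0, 300]) cube([380, 60, 60]);
translate([60, 0, 600]) cube([380, 60, 60]);
translate([60, 0, 900]) cube([380, 60, 60]);
translate([60, 0, 1200]) cube([380, 60, 60]);
translate([60, 0, 1500]) cube([380, 60, 60]);
translate([60, 0, 1800]) cube([380, 60, 60]);
translate([440, 0, 0]) cube([60, 60, 2160]);


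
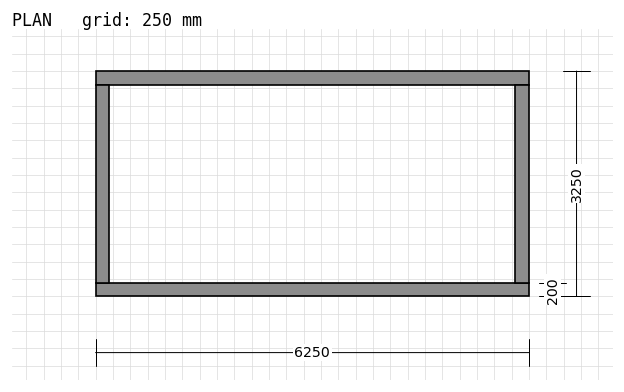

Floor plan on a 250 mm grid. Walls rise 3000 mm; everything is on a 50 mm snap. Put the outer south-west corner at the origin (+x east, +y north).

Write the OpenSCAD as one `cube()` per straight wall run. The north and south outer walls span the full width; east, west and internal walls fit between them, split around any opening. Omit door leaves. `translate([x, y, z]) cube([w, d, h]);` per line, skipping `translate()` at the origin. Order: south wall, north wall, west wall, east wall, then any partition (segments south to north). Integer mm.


cube([6250, 200, 3000]);
translate([0, 3050, 0]) cube([6250, 200, 3000]);
translate([0, 200, 0]) cube([200, 2850, 3000]);
translate([6050, 200, 0]) cube([200, 2850, 3000]);
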